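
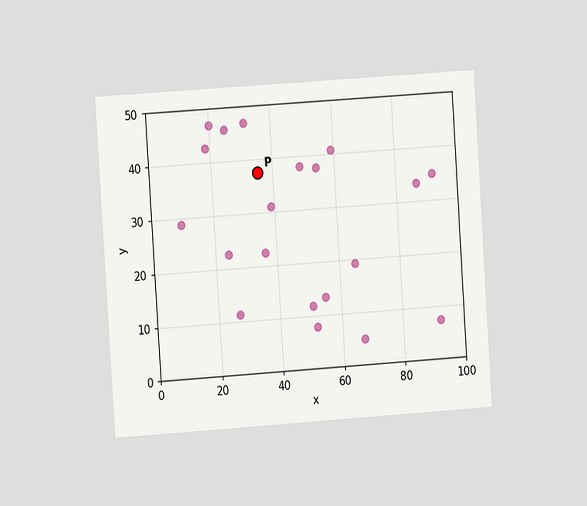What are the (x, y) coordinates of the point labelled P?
(35, 37.5)

The chart is tilted about 4° counter-clockwise and viewed at a slight angle. Following the gridlines from P to each axis, P sits at (35, 37.5).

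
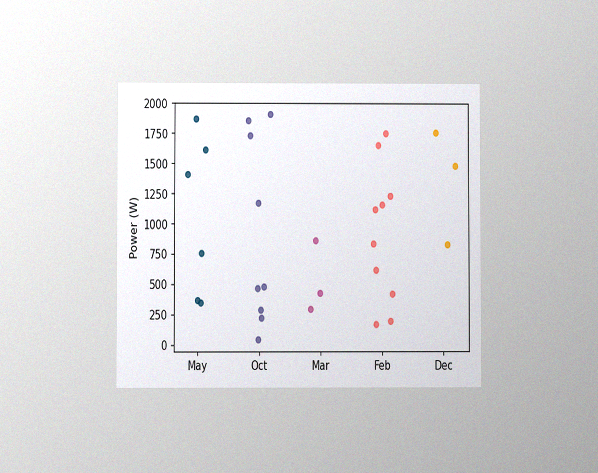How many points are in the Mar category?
The chart is viewed at a slight angle, with some photo noise. Counting the markers in the Mar column gives 3.

3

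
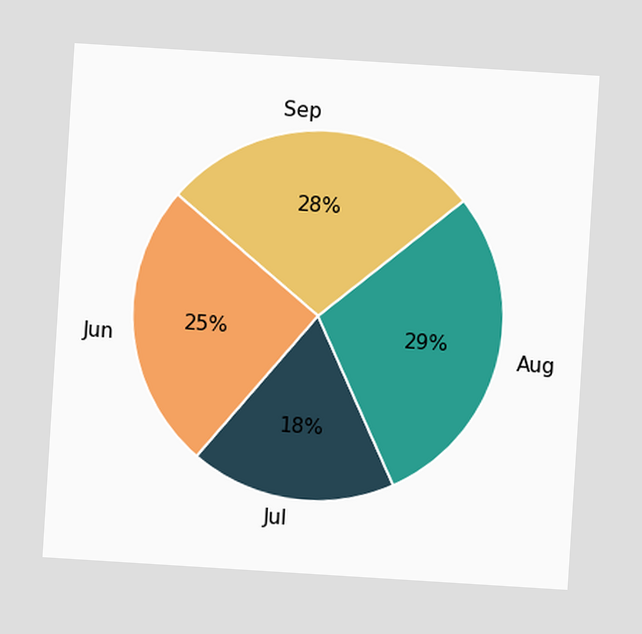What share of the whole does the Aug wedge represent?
29%

The chart is tilted about 4° clockwise. The Aug slice takes up 29% of the pie.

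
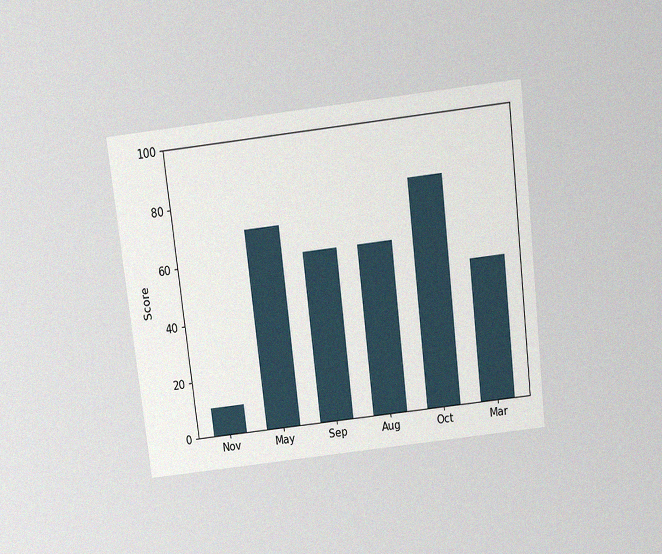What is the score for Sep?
60

The chart is tilted about 7° counter-clockwise and viewed slightly from above, with some photo noise. Reading along the chart's y-axis, the Sep bar reaches 60.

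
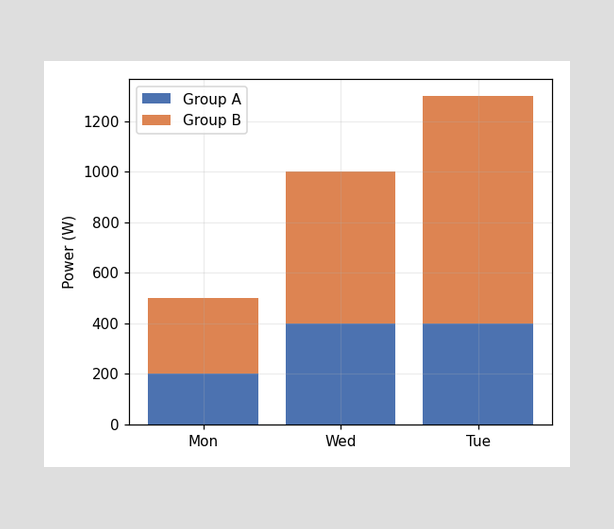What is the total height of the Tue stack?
The Tue stack's top reaches 1300W on the y-axis.

1300W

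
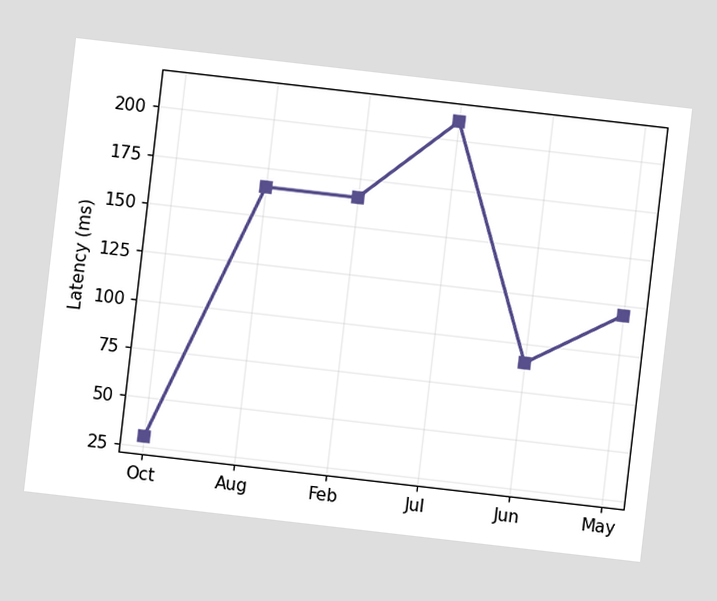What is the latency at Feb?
165ms

The chart is tilted about 7° clockwise. At Feb, the line is at 165ms.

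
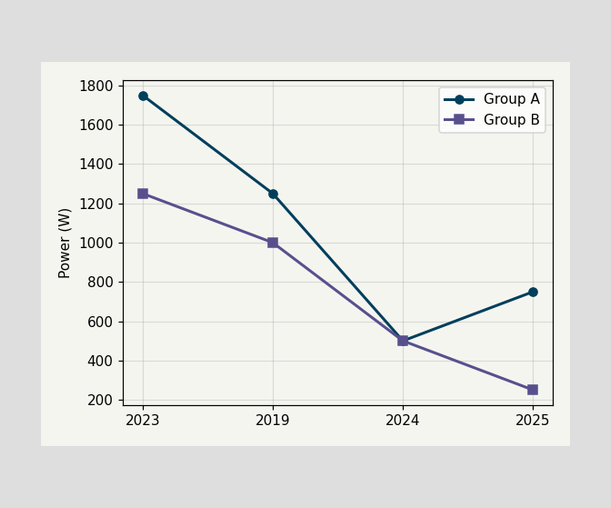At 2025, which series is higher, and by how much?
Group A, by 500W

At 2025, Group A sits above the other line by 500W.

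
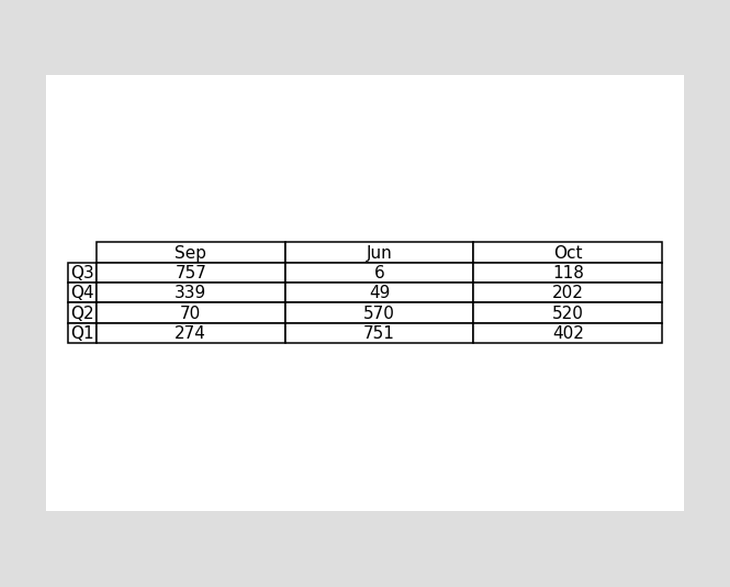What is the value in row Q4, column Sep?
The (Q4, Sep) cell reads 339.

339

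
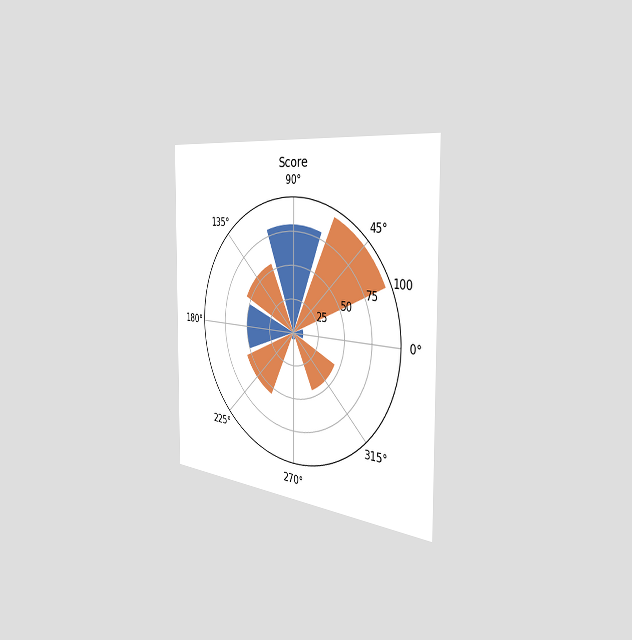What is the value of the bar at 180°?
50

The chart is viewed slightly from the right. The bar at 180° reaches 50 on the radial axis.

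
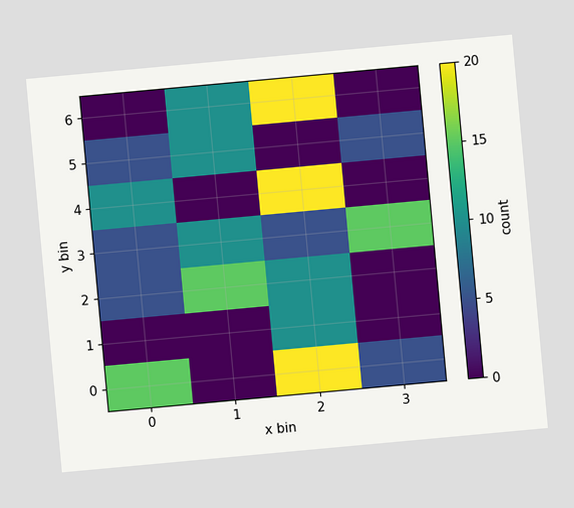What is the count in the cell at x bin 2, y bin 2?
The chart is tilted about 5° counter-clockwise. Matching the cell (2, 2) against the colorbar gives 10.

10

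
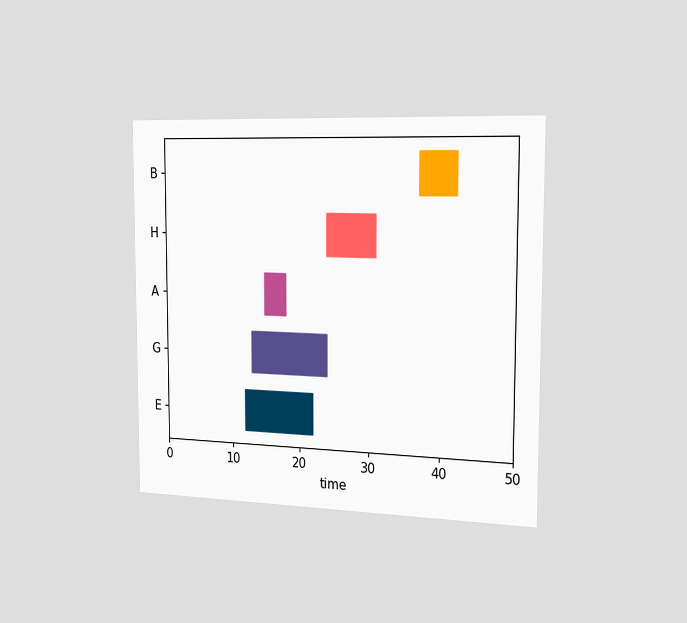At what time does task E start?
12

The chart is viewed slightly from the right. The E bar begins at t=12.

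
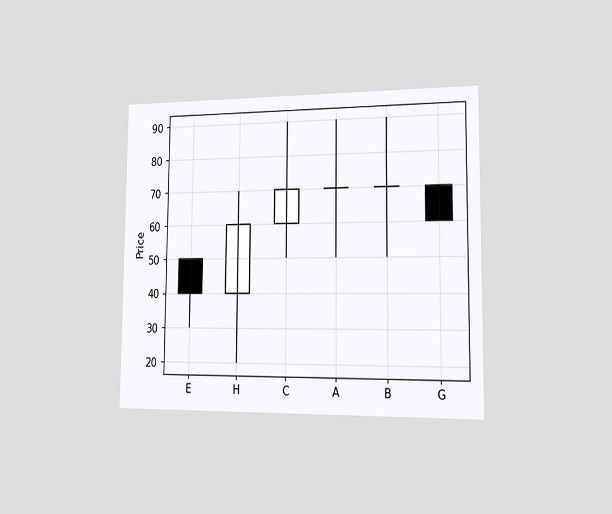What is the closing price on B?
70

The chart is viewed slightly from the right. The B candle closes at 70.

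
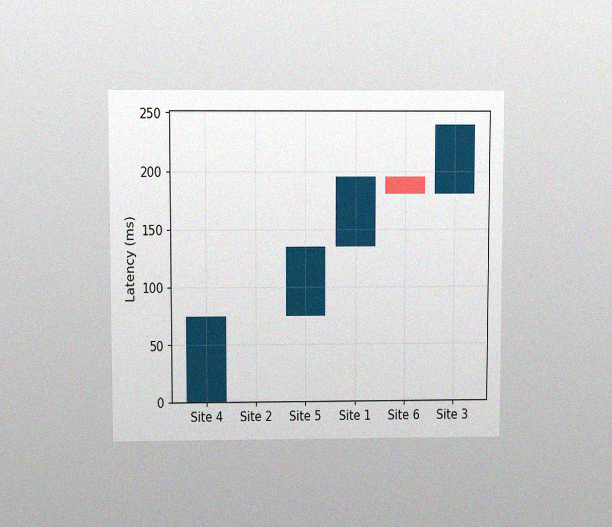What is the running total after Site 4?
The chart is viewed slightly from above, with some photo noise. After Site 4 the running total reaches 75ms.

75ms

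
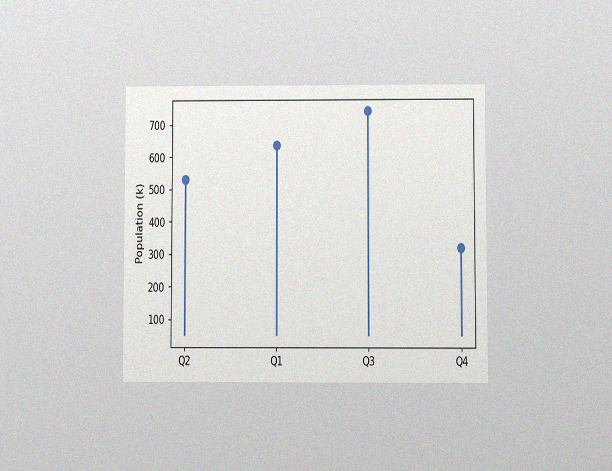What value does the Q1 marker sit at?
636k

The chart is viewed at a slight angle, with some photo noise. The Q1 marker sits at 636k.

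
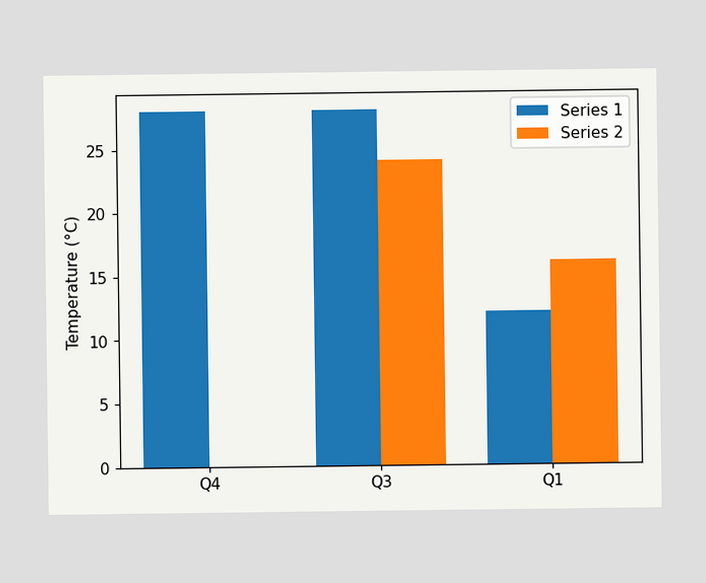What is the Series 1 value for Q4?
28°C

The Series 1 bar at Q4 reaches 28°C on the y-axis.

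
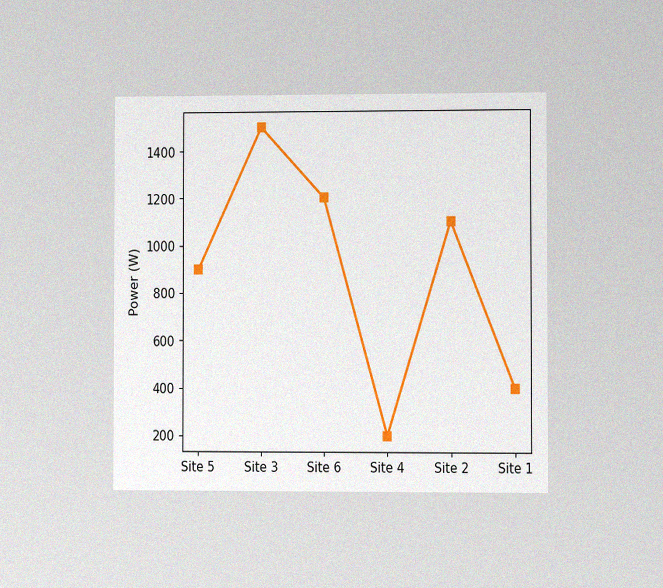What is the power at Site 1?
400W

The chart is viewed at a slight angle, with some photo noise. At Site 1, the line is at 400W.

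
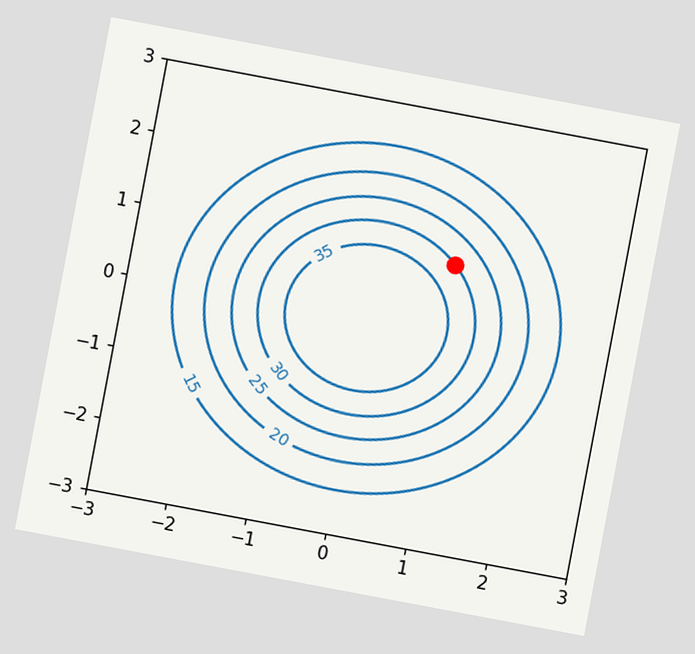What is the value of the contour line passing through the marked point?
30

The chart is tilted about 11° clockwise. The marked point sits on the contour labelled 30.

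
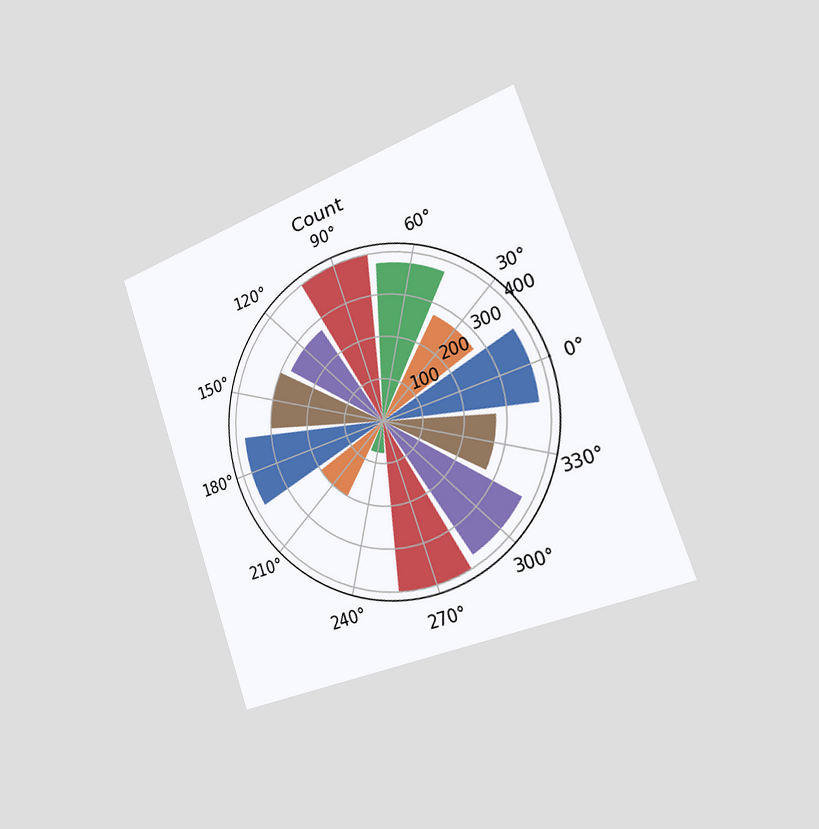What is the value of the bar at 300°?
The chart is tilted about 19° counter-clockwise and viewed slightly from the right. The bar at 300° reaches 375 on the radial axis.

375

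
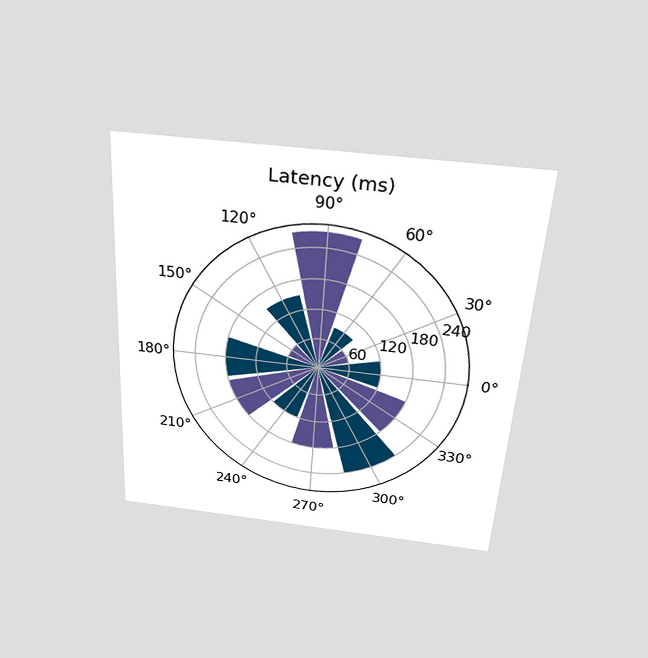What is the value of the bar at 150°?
60ms

The chart is tilted about 3° clockwise and viewed slightly from above. The bar at 150° reaches 60ms on the radial axis.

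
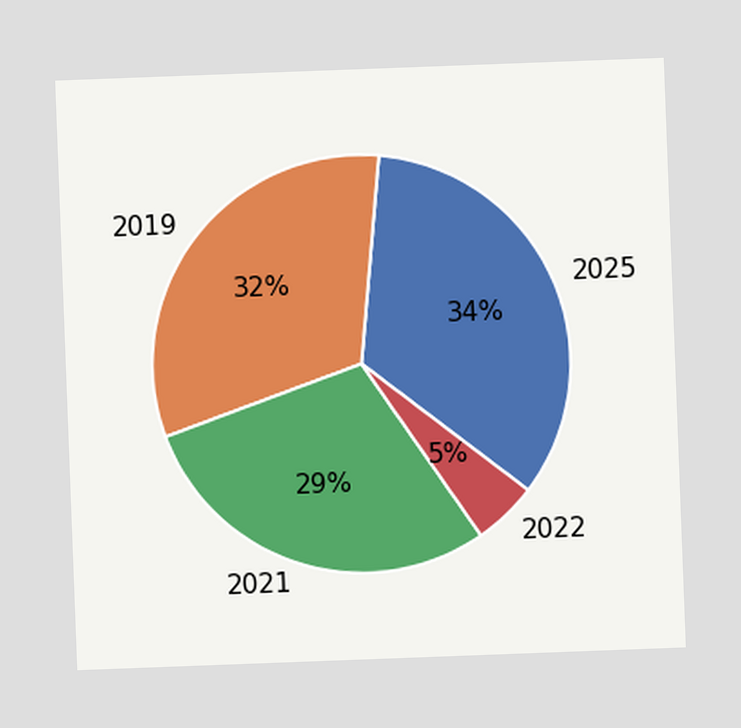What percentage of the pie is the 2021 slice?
The chart is tilted about 2° counter-clockwise. The 2021 slice takes up 29% of the pie.

29%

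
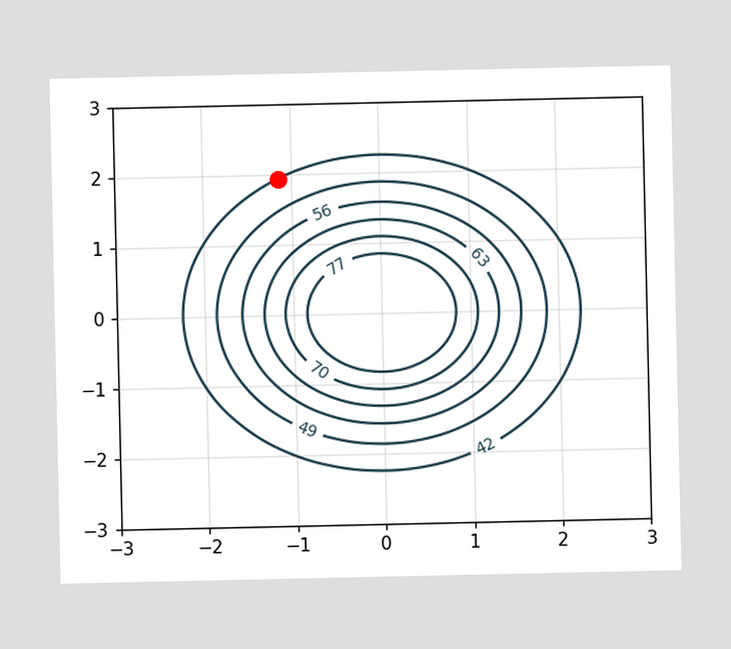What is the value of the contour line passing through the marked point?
The marked point sits on the contour labelled 42.

42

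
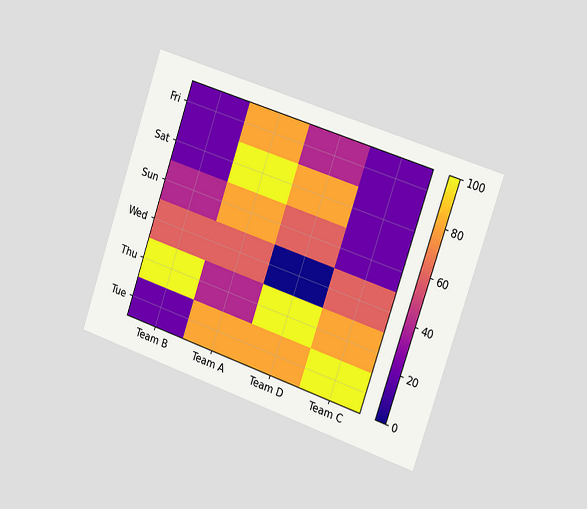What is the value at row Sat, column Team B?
20

The chart is tilted about 19° clockwise and viewed slightly from the right. Matching cell (Sat, Team B) against the colorbar gives 20.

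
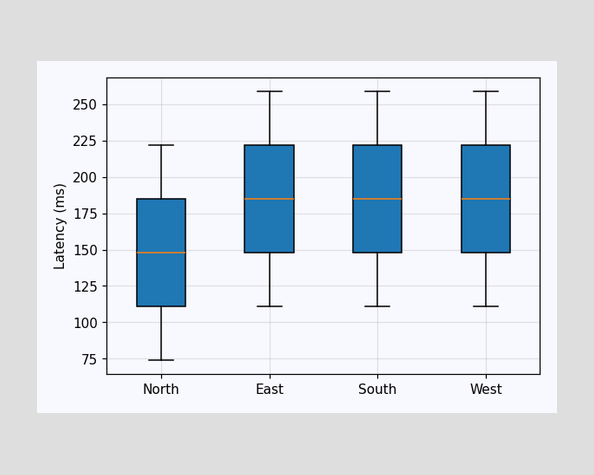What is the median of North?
148ms

The median line in the North box sits at 148ms.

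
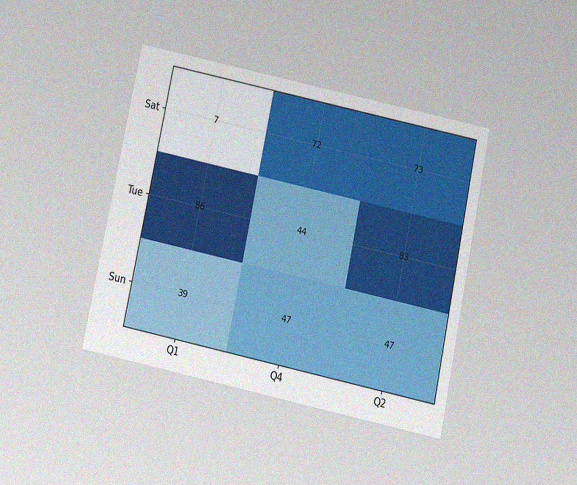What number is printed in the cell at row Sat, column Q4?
72

The chart is tilted about 12° clockwise and viewed slightly from below, with some photo noise. The (Sat, Q4) cell reads 72.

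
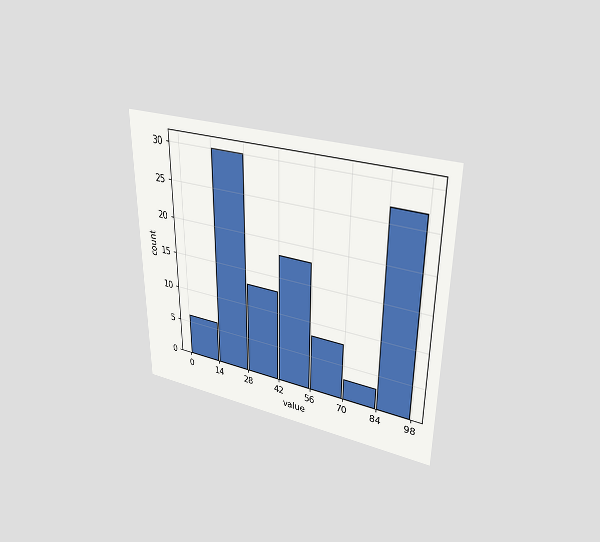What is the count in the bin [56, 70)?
8

The chart is viewed at a slight angle. The [56, 70) bin has height 8.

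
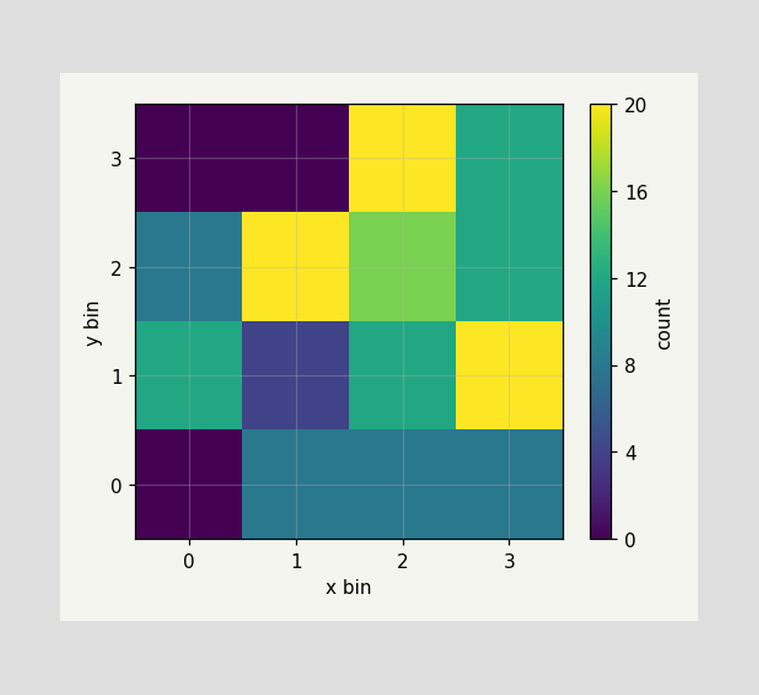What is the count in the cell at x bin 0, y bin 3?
Matching the cell (0, 3) against the colorbar gives 0.

0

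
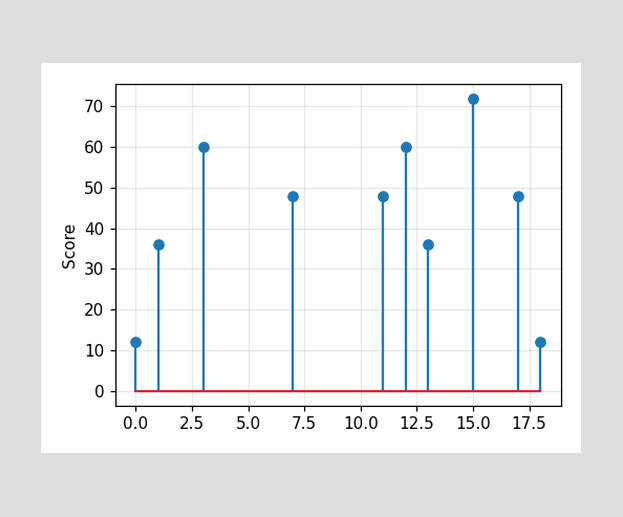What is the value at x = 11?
48

The stem at x=11 reaches 48.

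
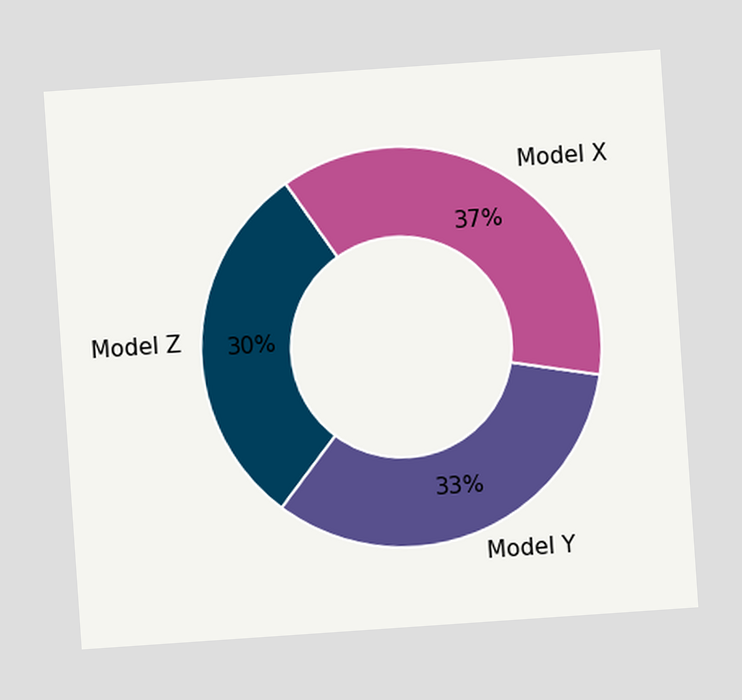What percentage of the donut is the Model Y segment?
33%

The chart is tilted about 4° counter-clockwise. The Model Y segment takes up 33% of the ring.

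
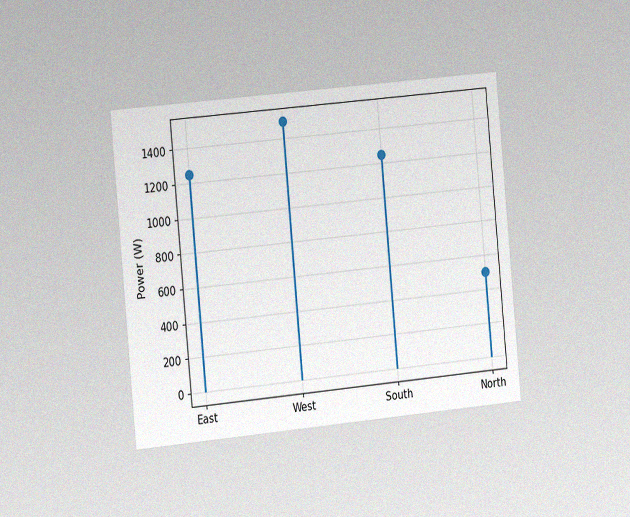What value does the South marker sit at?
1250W

The chart is tilted about 5° counter-clockwise and viewed slightly from the left, with some photo noise. The South marker sits at 1250W.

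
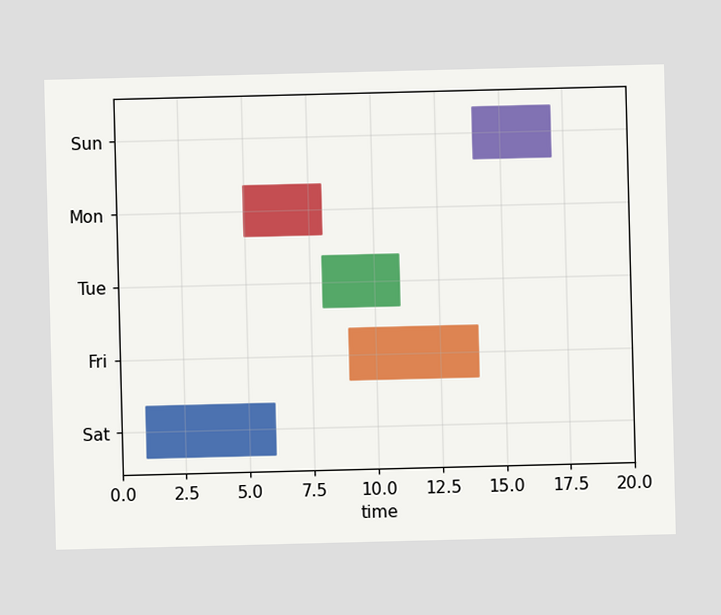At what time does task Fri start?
The Fri bar begins at t=9.

9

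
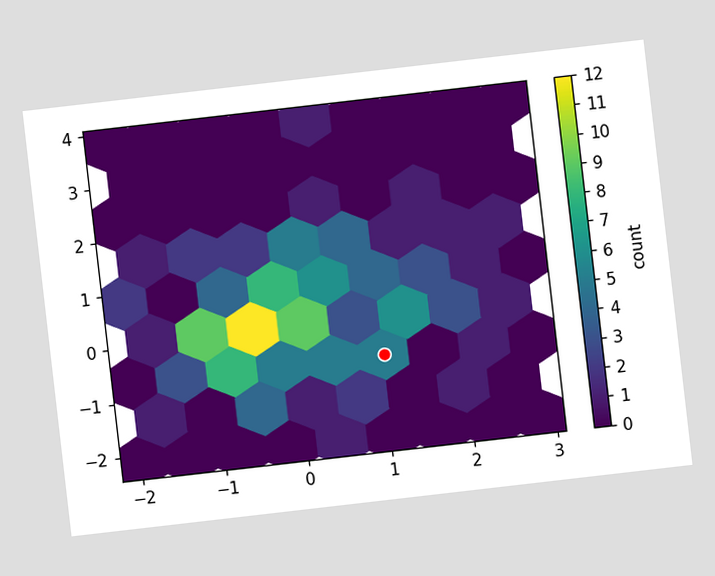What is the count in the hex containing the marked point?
The chart is tilted about 7° counter-clockwise. The marked hex reads 5 on the colorbar.

5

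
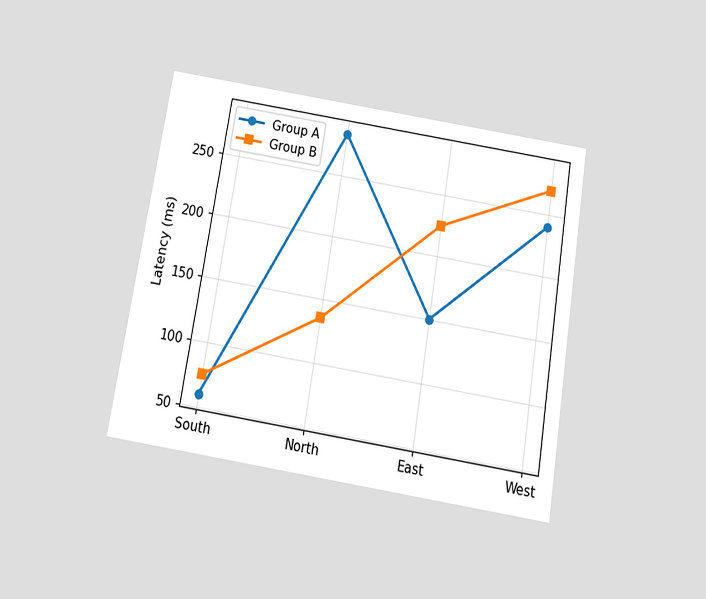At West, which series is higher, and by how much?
The chart is tilted about 9° clockwise and viewed slightly from below. At West, Group B sits above the other line by 30ms.

Group B, by 30ms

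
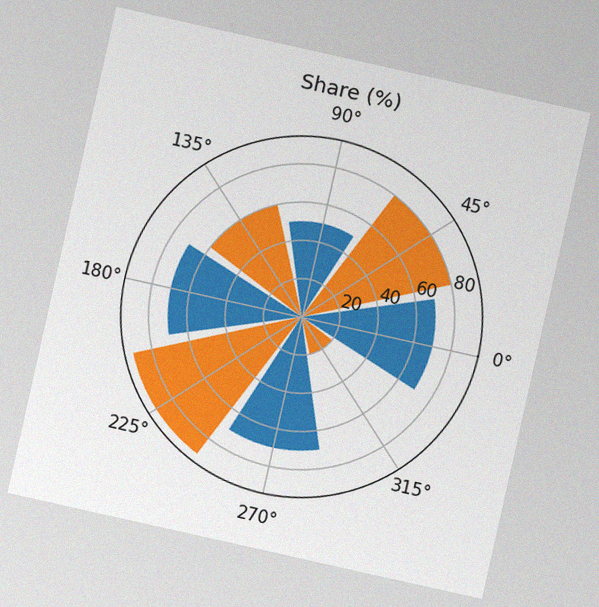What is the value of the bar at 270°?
The chart is tilted about 13° clockwise, with some photo noise. The bar at 270° reaches 70% on the radial axis.

70%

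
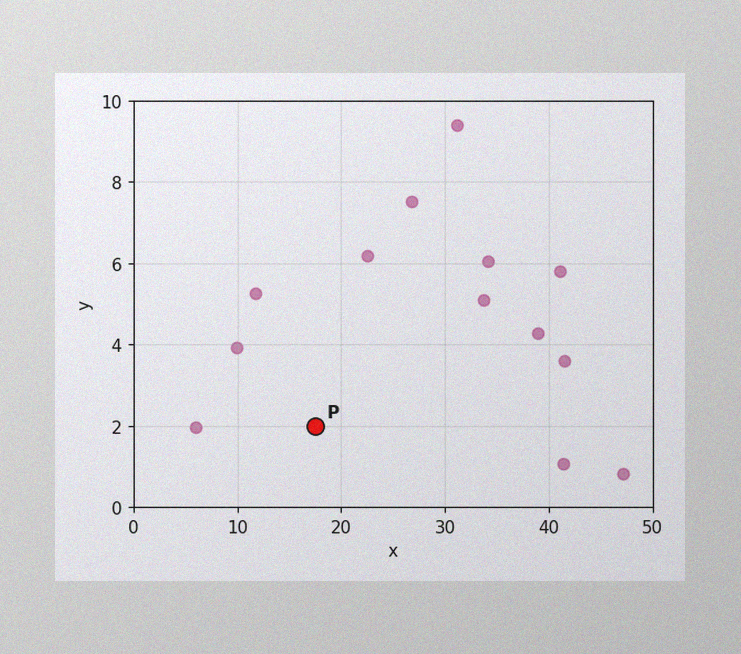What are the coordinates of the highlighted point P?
(17.5, 2)

The image has some photo noise and uneven lighting. Following the gridlines from P to each axis, P sits at (17.5, 2).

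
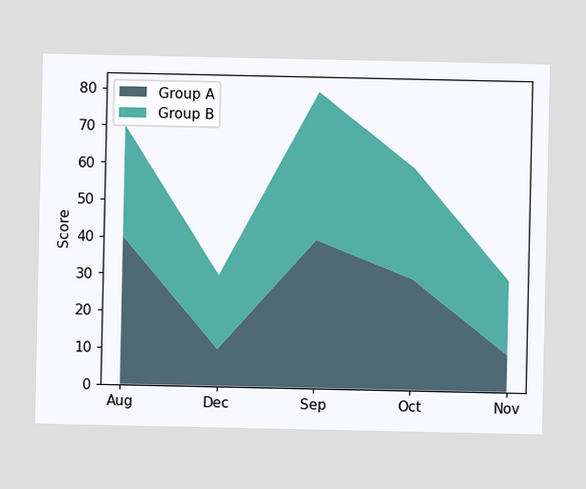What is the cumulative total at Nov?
30

The stacked total at Nov reaches 30.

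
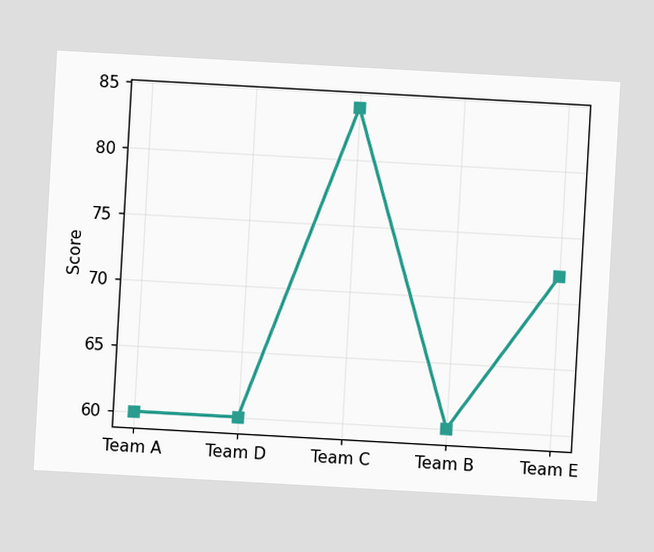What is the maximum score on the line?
The chart is tilted about 3° clockwise. The highest point is at Team C, and reading across to the y-axis gives 84.

84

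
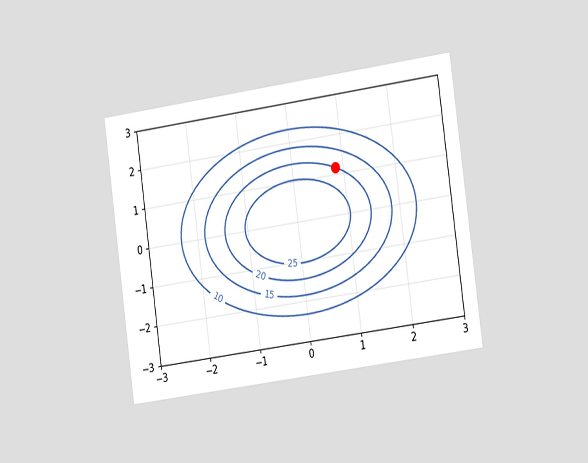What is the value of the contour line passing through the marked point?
20

The chart is tilted about 8° counter-clockwise and viewed slightly from the right. The marked point sits on the contour labelled 20.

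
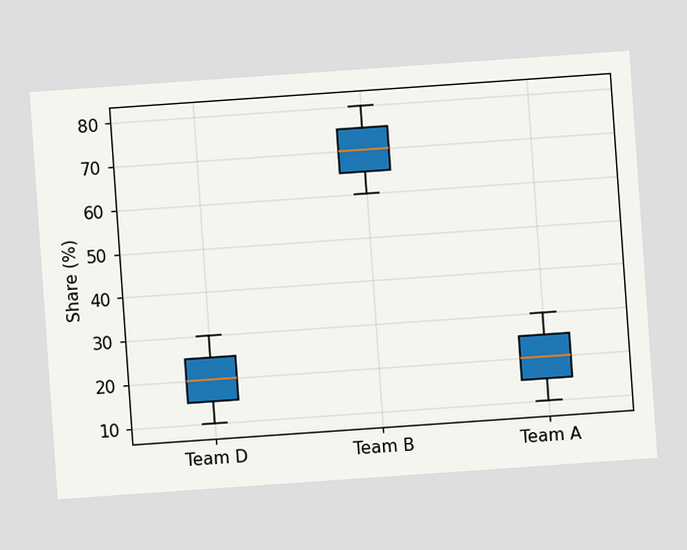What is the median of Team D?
20%

The chart is tilted about 4° counter-clockwise. The median line in the Team D box sits at 20%.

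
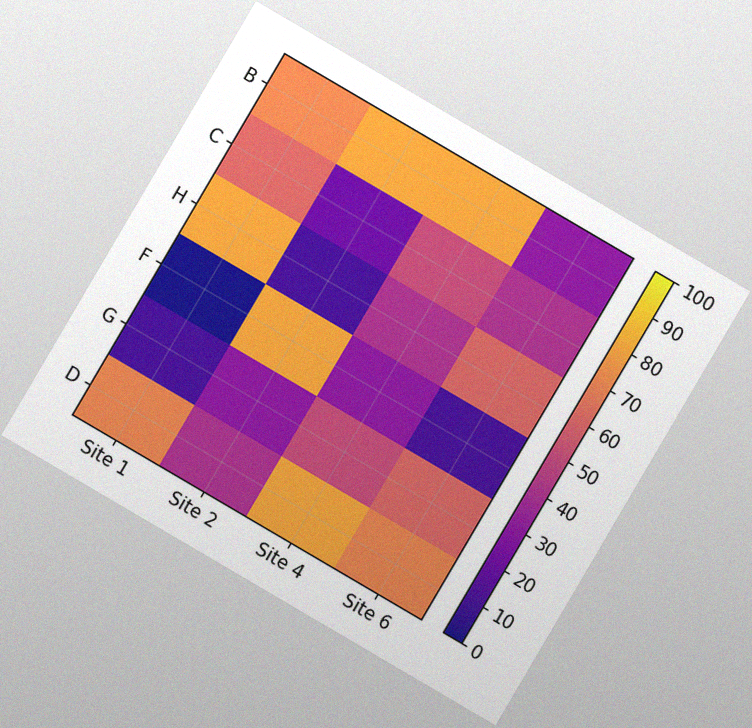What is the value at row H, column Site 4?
The chart is tilted about 30° clockwise, with some photo noise. Matching cell (H, Site 4) against the colorbar gives 40.

40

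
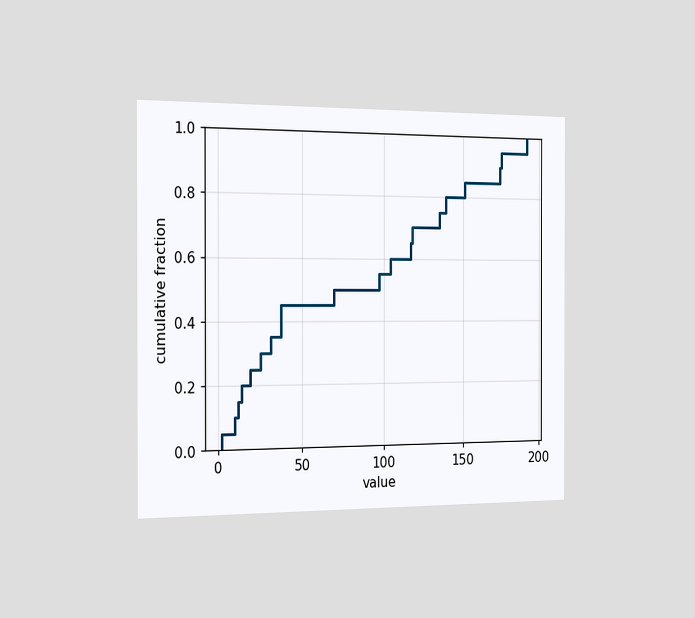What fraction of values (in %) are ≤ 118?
The chart is viewed slightly from the left. At x=118 the ECDF step is at 70%.

70%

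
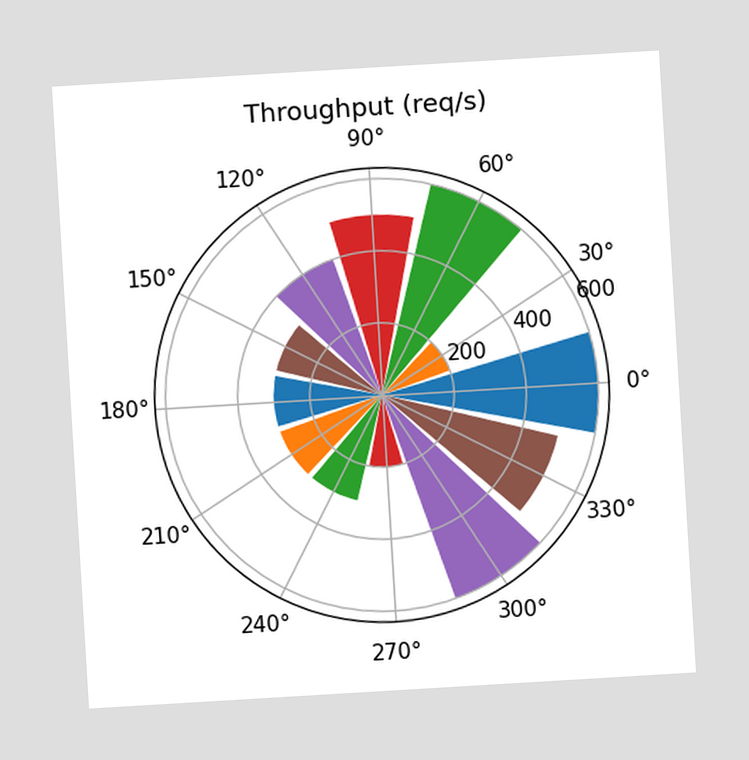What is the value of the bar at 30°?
200req/s

The chart is tilted about 3° counter-clockwise. The bar at 30° reaches 200req/s on the radial axis.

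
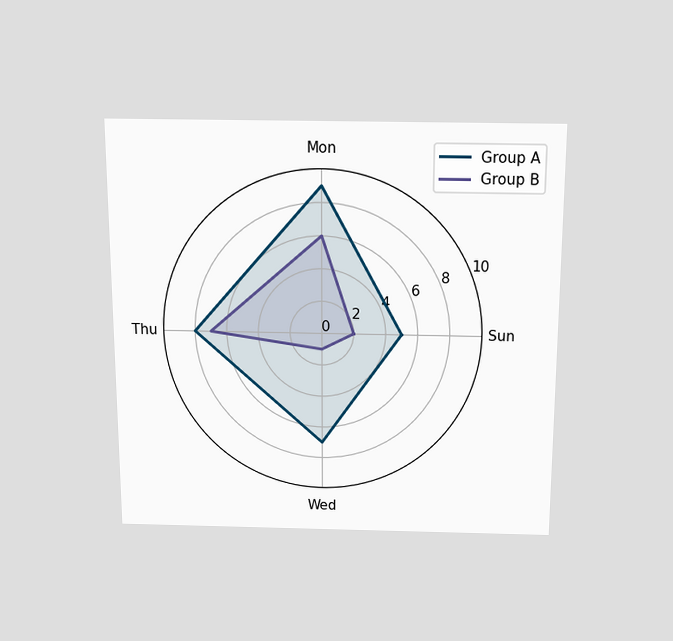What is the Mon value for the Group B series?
The chart is viewed slightly from above. On the Mon axis, Group B reaches 6.

6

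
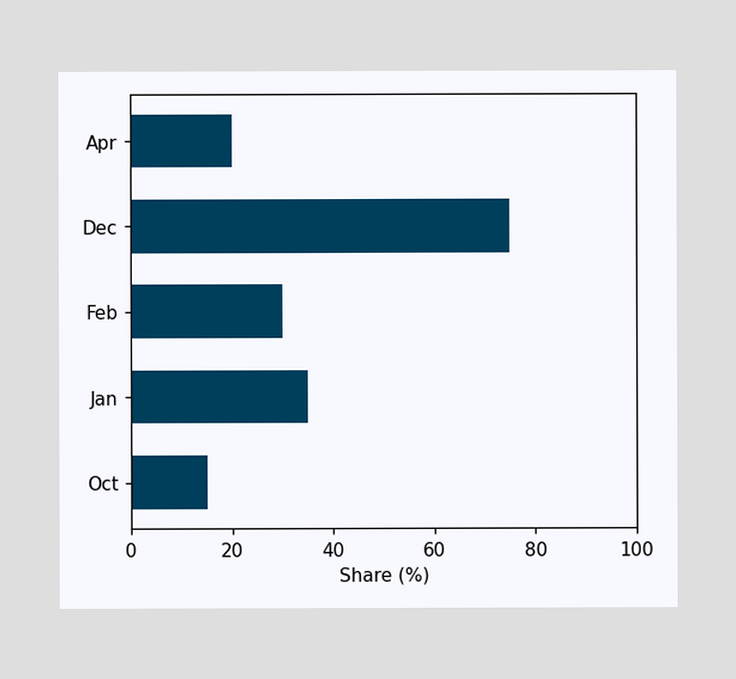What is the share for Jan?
35%

Reading along the chart's x-axis, the Jan bar reaches 35%.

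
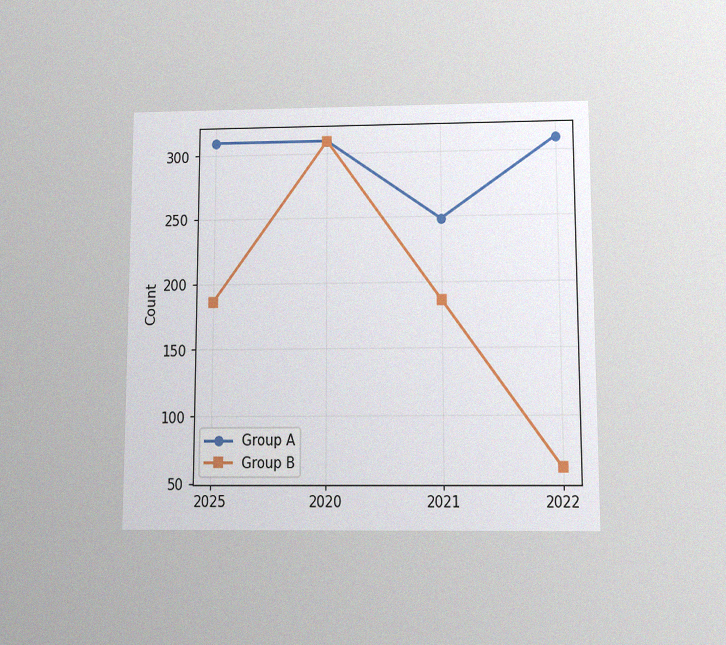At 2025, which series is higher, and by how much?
The chart is viewed slightly from below, with some photo noise. At 2025, Group A sits above the other line by 124.

Group A, by 124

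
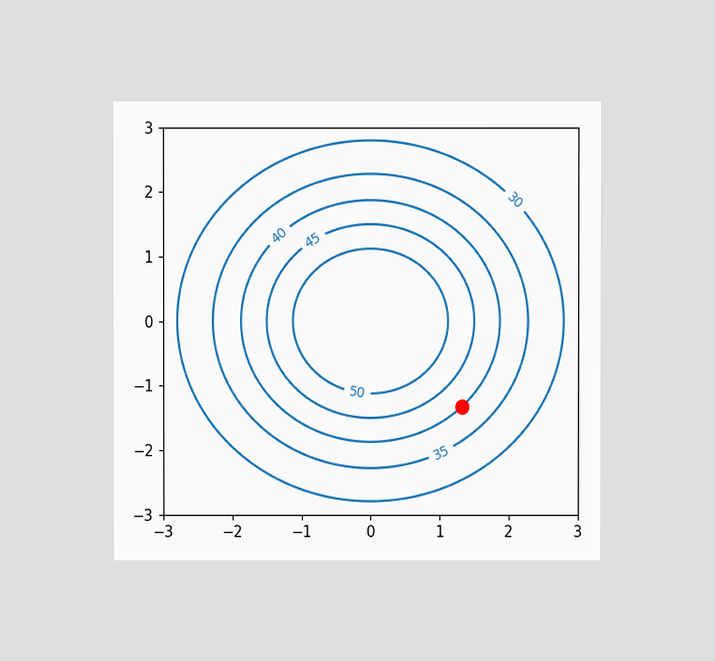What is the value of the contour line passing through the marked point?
The chart is viewed at a slight angle. The marked point sits on the contour labelled 40.

40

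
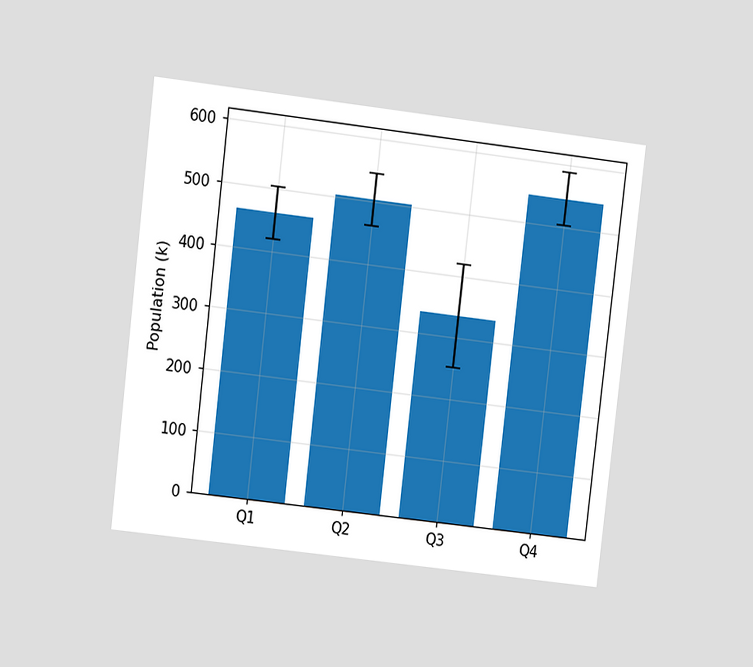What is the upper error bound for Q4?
588k

The chart is tilted about 7° clockwise and viewed at a slight angle. The Q4 bar's upper whisker reaches 588k.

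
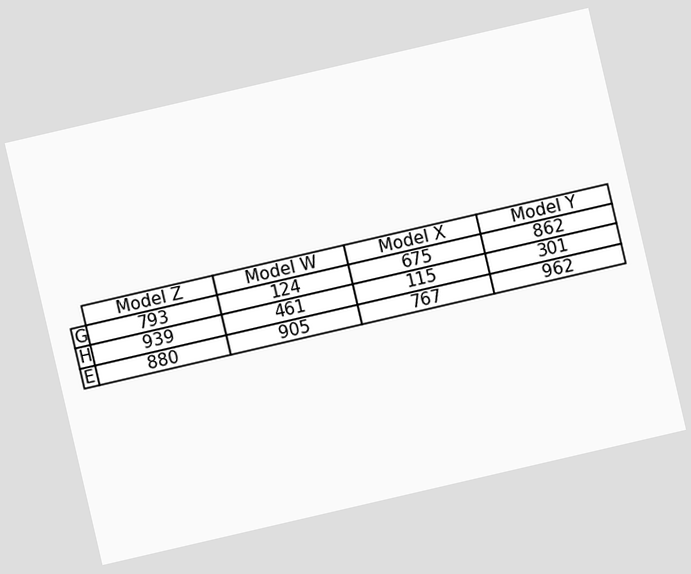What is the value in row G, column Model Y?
862

The chart is tilted about 13° counter-clockwise. The (G, Model Y) cell reads 862.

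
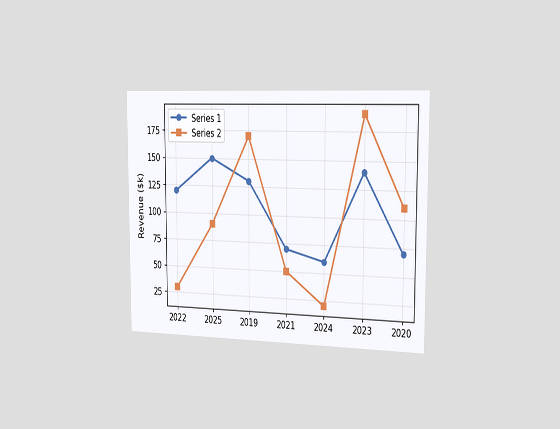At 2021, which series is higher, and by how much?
The chart is viewed slightly from the right. At 2021, Series 1 sits above the other line by $20k.

Series 1, by $20k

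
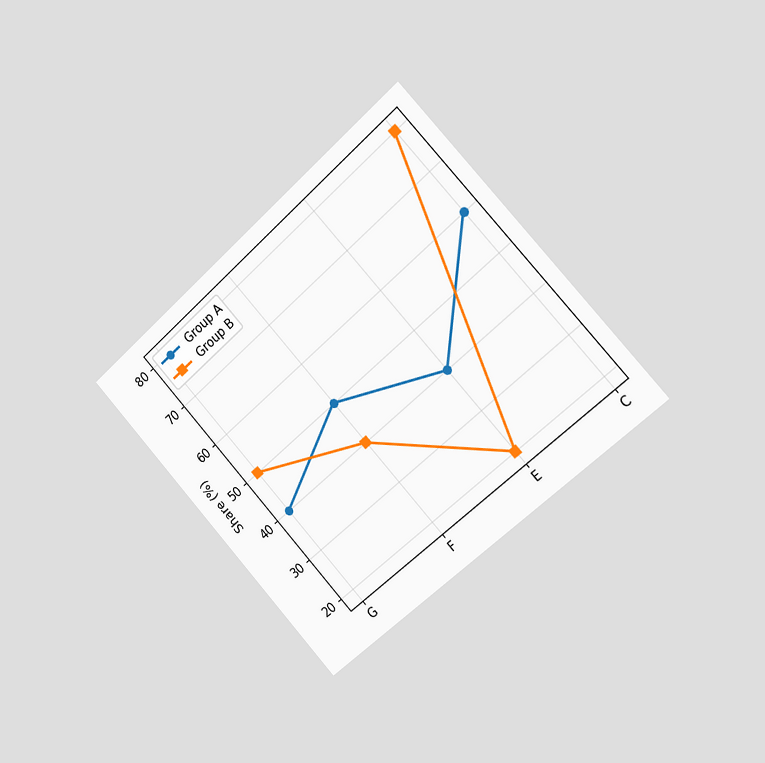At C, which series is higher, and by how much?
Group B, by 20%

The chart is tilted about 43° counter-clockwise and viewed slightly from the right. At C, Group B sits above the other line by 20%.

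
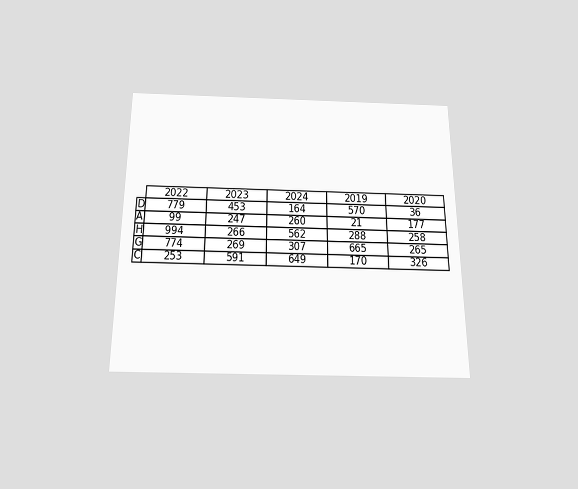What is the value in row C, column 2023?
The chart is viewed slightly from below. The (C, 2023) cell reads 591.

591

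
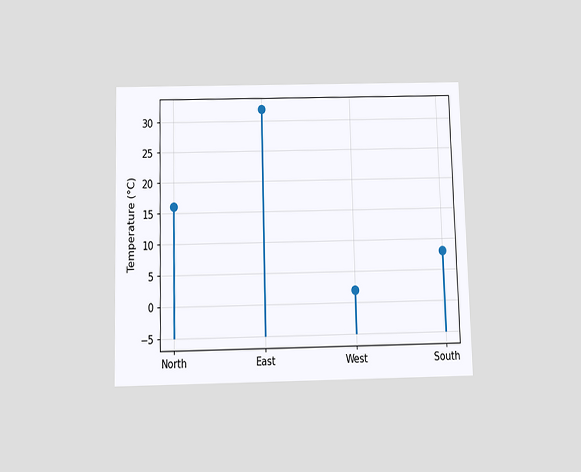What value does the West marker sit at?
2°C

The chart is viewed slightly from below. The West marker sits at 2°C.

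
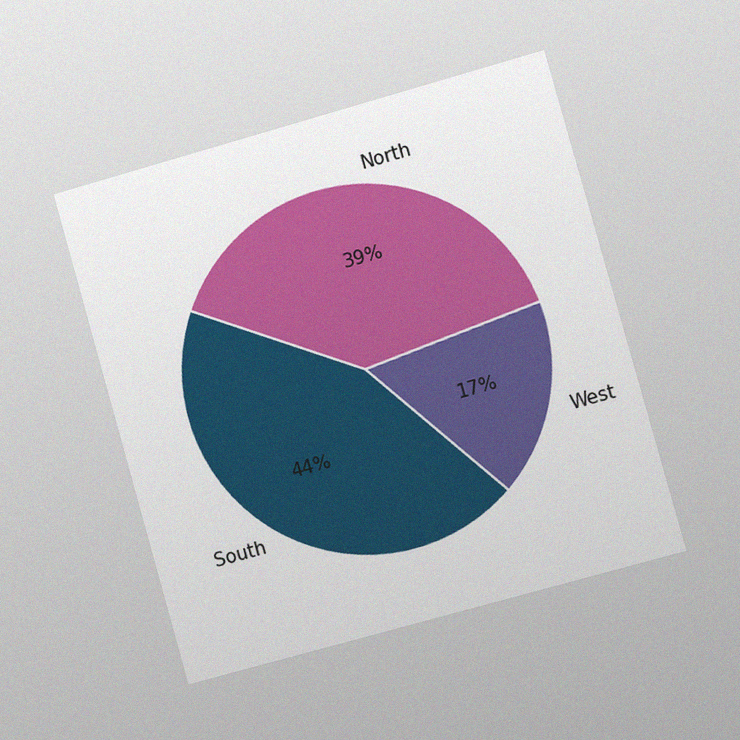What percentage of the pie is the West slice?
The chart is tilted about 16° counter-clockwise and viewed slightly from the right, with some photo noise. The West slice takes up 17% of the pie.

17%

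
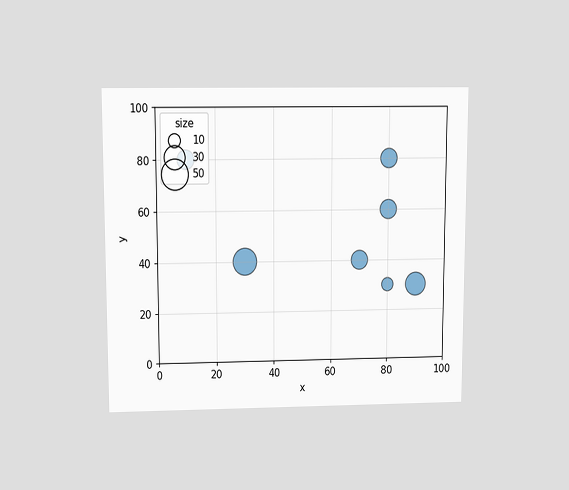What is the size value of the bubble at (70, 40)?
The chart is viewed slightly from above. Matching the bubble at (70, 40) against the size legend gives 20.

20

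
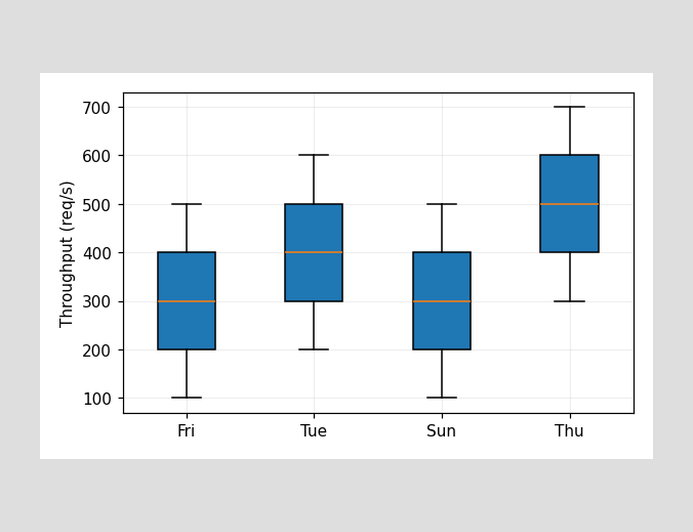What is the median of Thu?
500req/s

The median line in the Thu box sits at 500req/s.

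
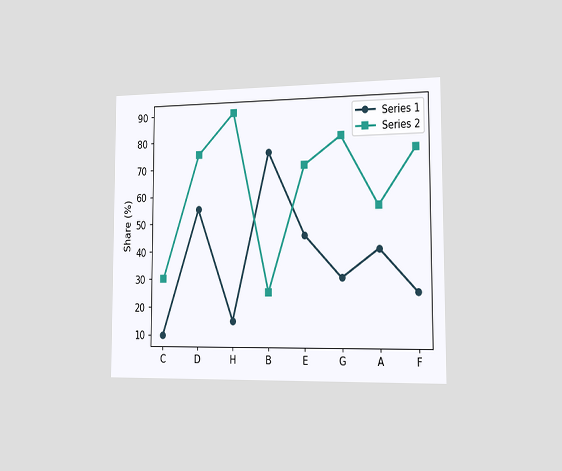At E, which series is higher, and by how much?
Series 2, by 25%

The chart is viewed slightly from the right. At E, Series 2 sits above the other line by 25%.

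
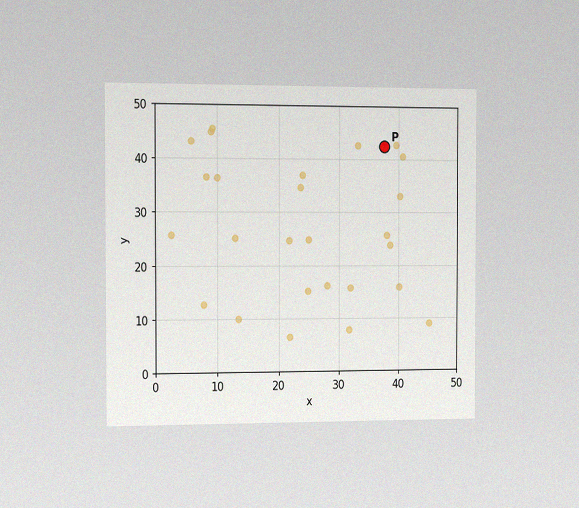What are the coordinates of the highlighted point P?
(37.5, 42.5)

The chart is viewed slightly from the left, with some photo noise. Following the gridlines from P to each axis, P sits at (37.5, 42.5).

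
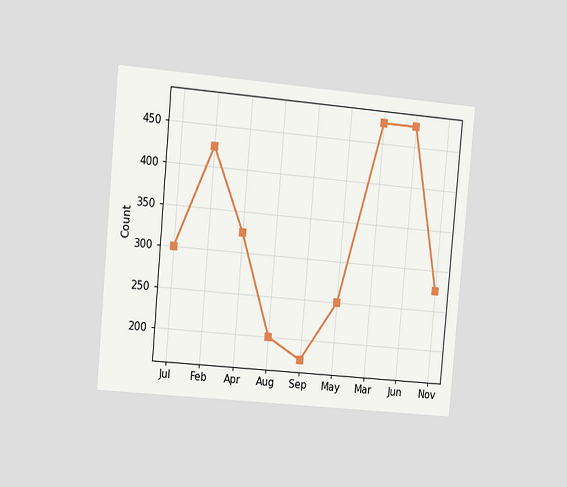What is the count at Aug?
200

The chart is tilted about 5° clockwise and viewed slightly from the left. At Aug, the line is at 200.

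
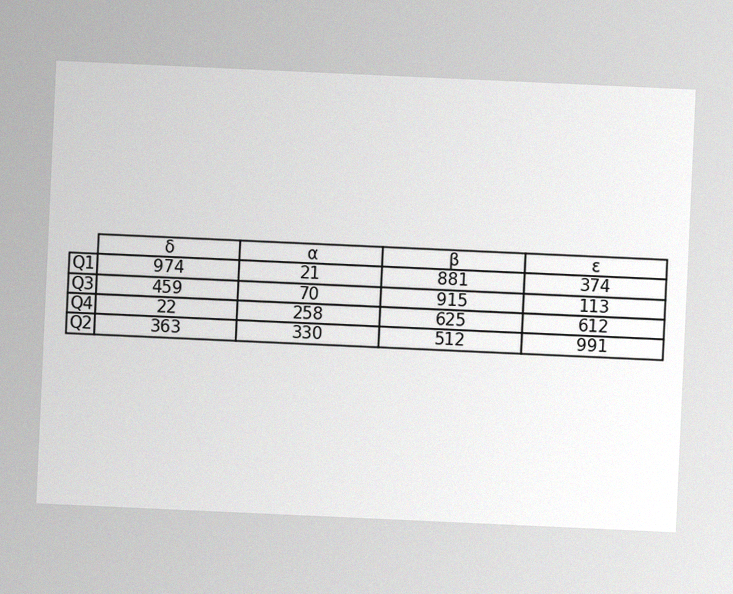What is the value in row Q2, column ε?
The chart is tilted about 3° clockwise, with some photo noise. The (Q2, ε) cell reads 991.

991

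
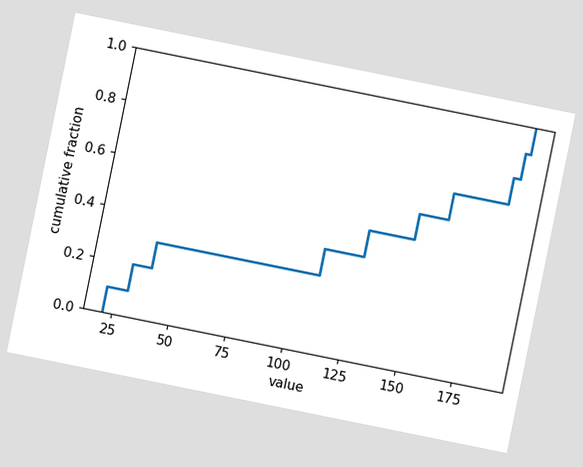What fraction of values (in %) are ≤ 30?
20%

The chart is tilted about 11° clockwise. At x=30 the ECDF step is at 20%.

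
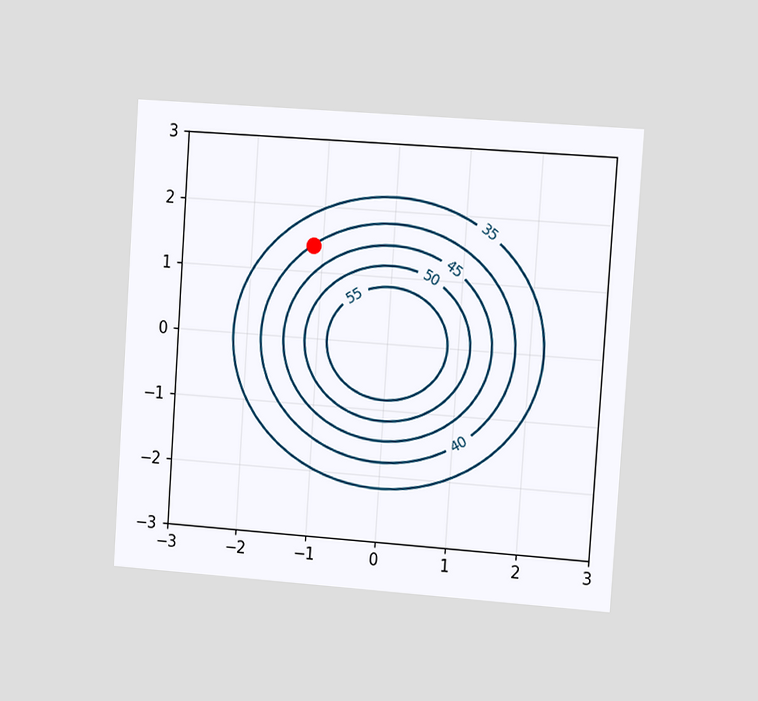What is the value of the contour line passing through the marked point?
40

The chart is tilted about 4° clockwise and viewed slightly from the right. The marked point sits on the contour labelled 40.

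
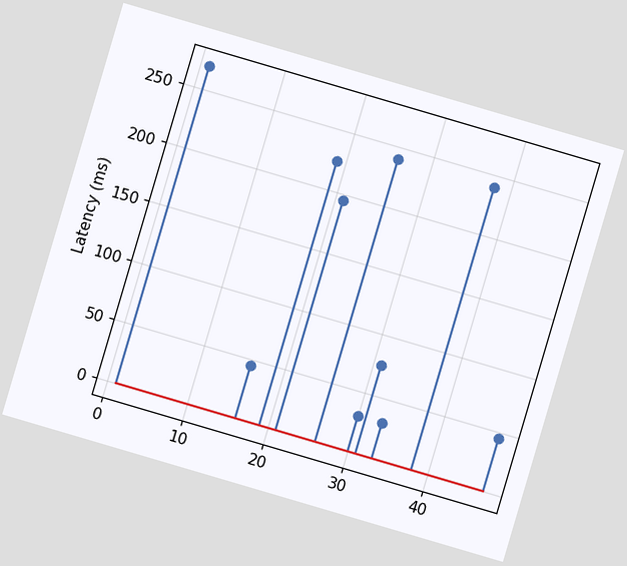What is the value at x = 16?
45ms

The chart is tilted about 16° clockwise. The stem at x=16 reaches 45ms.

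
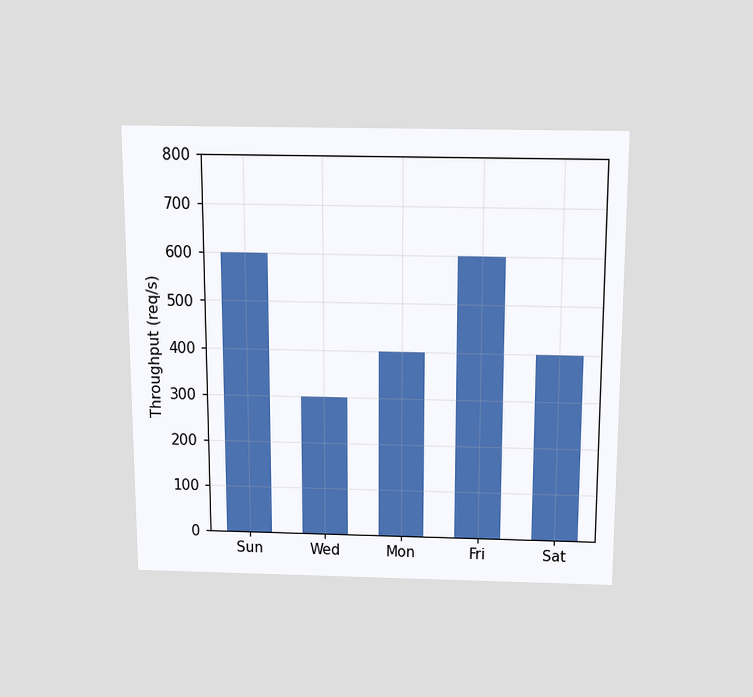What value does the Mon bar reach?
The chart is viewed slightly from above. Reading along the chart's y-axis, the Mon bar reaches 400req/s.

400req/s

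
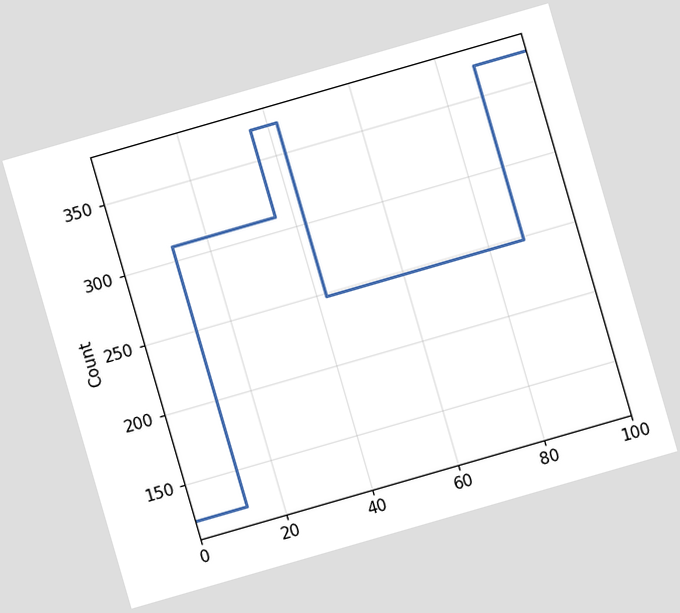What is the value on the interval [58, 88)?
The chart is tilted about 16° counter-clockwise. On [58, 88) the step sits at 248.

248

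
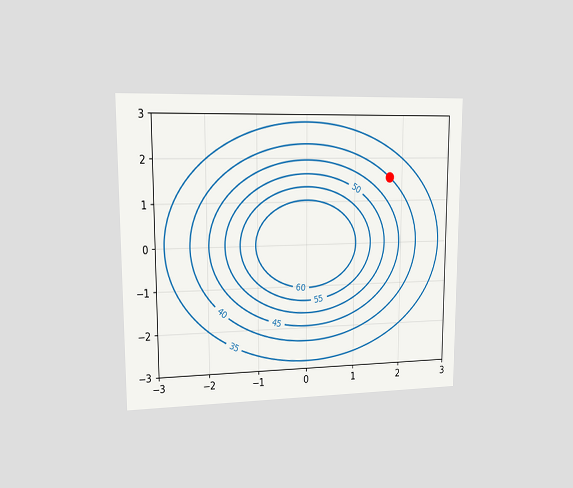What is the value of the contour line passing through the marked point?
40

The chart is viewed slightly from the left. The marked point sits on the contour labelled 40.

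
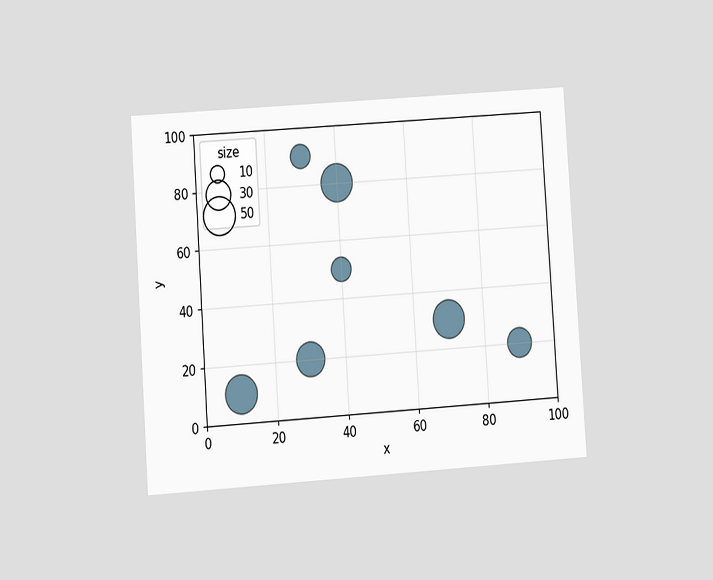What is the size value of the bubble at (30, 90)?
20

The chart is tilted about 4° counter-clockwise and viewed at a slight angle. Matching the bubble at (30, 90) against the size legend gives 20.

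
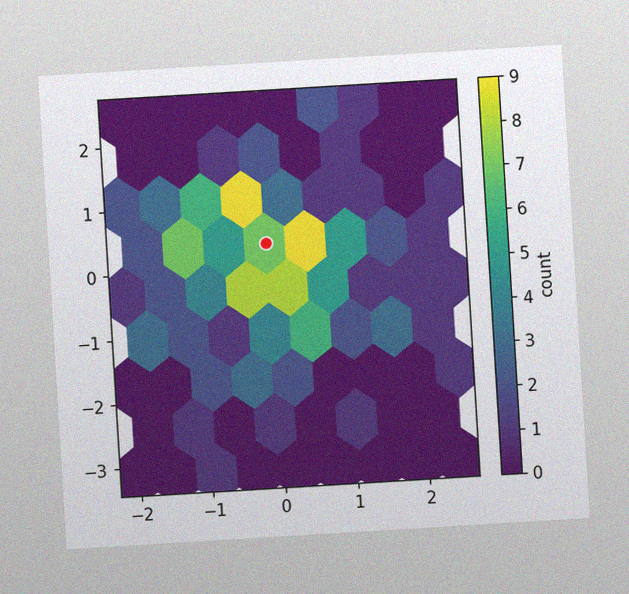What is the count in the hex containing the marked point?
The chart is tilted about 3° counter-clockwise, with some photo noise. The marked hex reads 7 on the colorbar.

7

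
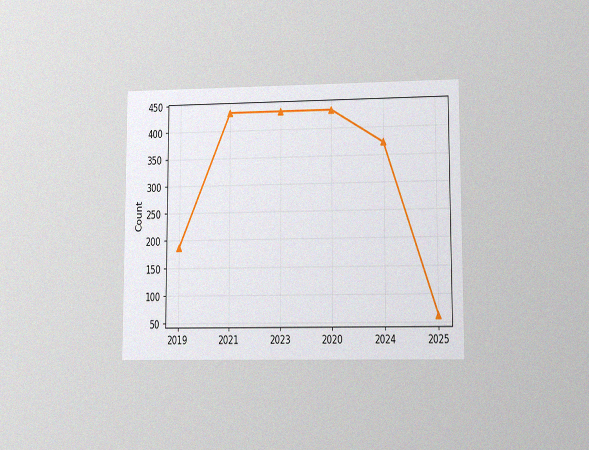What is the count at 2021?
434

The chart is viewed at a slight angle, with some photo noise. At 2021, the line is at 434.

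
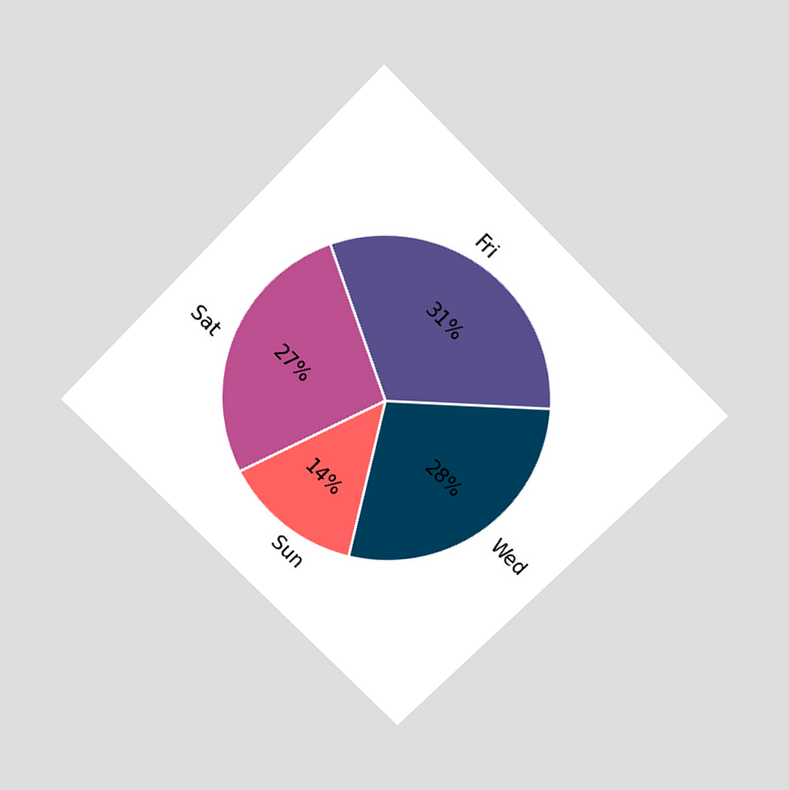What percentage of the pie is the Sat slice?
The chart is tilted about 45° clockwise and viewed slightly from above. The Sat slice takes up 27% of the pie.

27%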